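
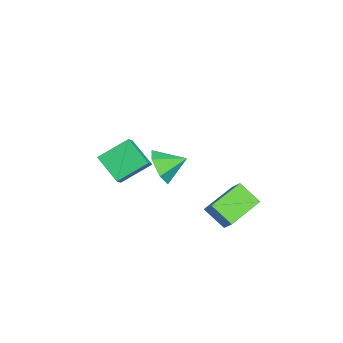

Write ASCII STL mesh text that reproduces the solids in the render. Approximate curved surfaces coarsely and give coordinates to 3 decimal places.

solid 
facet normal 0.082 -0.909 -0.409
outer loop
vertex 3.389 -0.416 -0.55
vertex 2.798 -0.821 0.232
vertex 2.335 -0.465 -0.653
endloop
endfacet
facet normal 0.013 0.843 -0.538
outer loop
vertex 3.389 -0.416 -0.55
vertex 2.335 -0.465 -0.653
vertex 2.682 0.461 0.808
endloop
endfacet
facet normal 0.082 -0.909 -0.409
outer loop
vertex 2.335 -0.465 -0.653
vertex 2.798 -0.821 0.232
vertex 1.744 -0.87 0.129
endloop
endfacet
facet normal -0.737 0.636 -0.228
outer loop
vertex 2.335 -0.465 -0.653
vertex 1.744 -0.87 0.129
vertex 2.682 0.461 0.808
endloop
endfacet
facet normal 0.082 -0.909 -0.409
outer loop
vertex 1.744 -0.87 0.129
vertex 2.798 -0.821 0.232
vertex 2.207 -1.226 1.013
endloop
endfacet
facet normal -0.795 0.289 0.533
outer loop
vertex 1.744 -0.87 0.129
vertex 2.207 -1.226 1.013
vertex 2.682 0.461 0.808
endloop
endfacet
facet normal 0.082 -0.909 -0.409
outer loop
vertex 2.207 -1.226 1.013
vertex 2.798 -0.821 0.232
vertex 3.261 -1.177 1.116
endloop
endfacet
facet normal -0.103 0.149 0.984
outer loop
vertex 2.207 -1.226 1.013
vertex 3.261 -1.177 1.116
vertex 2.682 0.461 0.808
endloop
endfacet
facet normal 0.082 -0.909 -0.409
outer loop
vertex 3.261 -1.177 1.116
vertex 2.798 -0.821 0.232
vertex 3.852 -0.772 0.335
endloop
endfacet
facet normal 0.647 0.356 0.674
outer loop
vertex 3.261 -1.177 1.116
vertex 3.852 -0.772 0.335
vertex 2.682 0.461 0.808
endloop
endfacet
facet normal 0.082 -0.909 -0.409
outer loop
vertex 3.852 -0.772 0.335
vertex 2.798 -0.821 0.232
vertex 3.389 -0.416 -0.55
endloop
endfacet
facet normal 0.706 0.703 -0.087
outer loop
vertex 3.852 -0.772 0.335
vertex 3.389 -0.416 -0.55
vertex 2.682 0.461 0.808
endloop
endfacet
facet normal -0.749 0.169 -0.640
outer loop
vertex -4.403 -2.554 -2.849
vertex -3.282 -1.486 -3.879
vertex -3.86 -4.14 -3.904
endloop
endfacet
facet normal -0.603 -0.575 0.553
outer loop
vertex -3.178 -4.294 -3.321
vertex -4.403 -2.554 -2.849
vertex -3.86 -4.14 -3.904
endloop
endfacet
facet normal -0.749 0.169 -0.640
outer loop
vertex -3.86 -4.14 -3.904
vertex -3.282 -1.486 -3.879
vertex -2.739 -3.072 -4.933
endloop
endfacet
facet normal 0.274 -0.801 -0.532
outer loop
vertex -2.739 -3.072 -4.933
vertex -3.178 -4.294 -3.321
vertex -3.86 -4.14 -3.904
endloop
endfacet
facet normal -0.274 0.801 0.532
outer loop
vertex -4.403 -2.554 -2.849
vertex -2.6 -1.64 -3.296
vertex -3.282 -1.486 -3.879
endloop
endfacet
facet normal -0.603 -0.574 0.554
outer loop
vertex -3.721 -2.708 -2.267
vertex -4.403 -2.554 -2.849
vertex -3.178 -4.294 -3.321
endloop
endfacet
facet normal -0.274 0.801 0.533
outer loop
vertex -3.721 -2.708 -2.267
vertex -2.6 -1.64 -3.296
vertex -4.403 -2.554 -2.849
endloop
endfacet
facet normal 0.603 0.574 -0.554
outer loop
vertex -3.282 -1.486 -3.879
vertex -2.6 -1.64 -3.296
vertex -2.739 -3.072 -4.933
endloop
endfacet
facet normal 0.274 -0.801 -0.533
outer loop
vertex -2.057 -3.226 -4.351
vertex -3.178 -4.294 -3.321
vertex -2.739 -3.072 -4.933
endloop
endfacet
facet normal 0.602 0.575 -0.554
outer loop
vertex -2.739 -3.072 -4.933
vertex -2.6 -1.64 -3.296
vertex -2.057 -3.226 -4.351
endloop
endfacet
facet normal 0.749 -0.169 0.640
outer loop
vertex -2.057 -3.226 -4.351
vertex -3.721 -2.708 -2.267
vertex -3.178 -4.294 -3.321
endloop
endfacet
facet normal 0.749 -0.169 0.640
outer loop
vertex -2.6 -1.64 -3.296
vertex -3.721 -2.708 -2.267
vertex -2.057 -3.226 -4.351
endloop
endfacet
facet normal -0.710 0.647 0.280
outer loop
vertex 0.963 2.631 -2.437
vertex 1.585 2.995 -1.701
vertex 1.493 3.618 -3.373
endloop
endfacet
facet normal -0.604 -0.353 -0.714
outer loop
vertex 2.975 2.265 -3.959
vertex 0.963 2.631 -2.437
vertex 1.493 3.618 -3.373
endloop
endfacet
facet normal -0.708 0.648 0.280
outer loop
vertex 1.493 3.618 -3.373
vertex 1.585 2.995 -1.701
vertex 2.116 3.981 -2.638
endloop
endfacet
facet normal 0.363 0.676 -0.642
outer loop
vertex 2.116 3.981 -2.638
vertex 2.975 2.265 -3.959
vertex 1.493 3.618 -3.373
endloop
endfacet
facet normal -0.363 -0.676 0.641
outer loop
vertex 0.963 2.631 -2.437
vertex 3.067 1.642 -2.287
vertex 1.585 2.995 -1.701
endloop
endfacet
facet normal -0.604 -0.353 -0.714
outer loop
vertex 2.444 1.279 -3.022
vertex 0.963 2.631 -2.437
vertex 2.975 2.265 -3.959
endloop
endfacet
facet normal -0.363 -0.676 0.642
outer loop
vertex 2.444 1.279 -3.022
vertex 3.067 1.642 -2.287
vertex 0.963 2.631 -2.437
endloop
endfacet
facet normal 0.605 0.353 0.714
outer loop
vertex 1.585 2.995 -1.701
vertex 3.067 1.642 -2.287
vertex 2.116 3.981 -2.638
endloop
endfacet
facet normal 0.363 0.676 -0.641
outer loop
vertex 3.597 2.629 -3.223
vertex 2.975 2.265 -3.959
vertex 2.116 3.981 -2.638
endloop
endfacet
facet normal 0.604 0.353 0.714
outer loop
vertex 2.116 3.981 -2.638
vertex 3.067 1.642 -2.287
vertex 3.597 2.629 -3.223
endloop
endfacet
facet normal 0.709 -0.647 -0.279
outer loop
vertex 3.597 2.629 -3.223
vertex 2.444 1.279 -3.022
vertex 2.975 2.265 -3.959
endloop
endfacet
facet normal 0.709 -0.647 -0.281
outer loop
vertex 3.067 1.642 -2.287
vertex 2.444 1.279 -3.022
vertex 3.597 2.629 -3.223
endloop
endfacet

endsolid


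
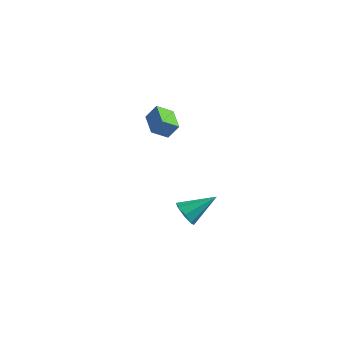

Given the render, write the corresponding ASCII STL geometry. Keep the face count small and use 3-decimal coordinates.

solid 
facet normal -0.558 -0.654 -0.512
outer loop
vertex 3.82 2.261 -3.956
vertex 3.228 2.312 -3.376
vertex 3.397 2.719 -4.08
endloop
endfacet
facet normal 0.664 0.452 -0.596
outer loop
vertex 3.82 2.261 -3.956
vertex 3.397 2.719 -4.08
vertex 4.332 3.608 -2.364
endloop
endfacet
facet normal -0.557 -0.654 -0.512
outer loop
vertex 3.397 2.719 -4.08
vertex 3.228 2.312 -3.376
vertex 2.875 2.938 -3.792
endloop
endfacet
facet normal 0.089 0.864 -0.496
outer loop
vertex 3.397 2.719 -4.08
vertex 2.875 2.938 -3.792
vertex 4.332 3.608 -2.364
endloop
endfacet
facet normal -0.558 -0.654 -0.511
outer loop
vertex 2.875 2.938 -3.792
vertex 3.228 2.312 -3.376
vertex 2.56 2.791 -3.26
endloop
endfacet
facet normal -0.420 0.908 0.002
outer loop
vertex 2.875 2.938 -3.792
vertex 2.56 2.791 -3.26
vertex 4.332 3.608 -2.364
endloop
endfacet
facet normal -0.558 -0.654 -0.512
outer loop
vertex 2.56 2.791 -3.26
vertex 3.228 2.312 -3.376
vertex 2.637 2.363 -2.797
endloop
endfacet
facet normal -0.565 0.557 0.609
outer loop
vertex 2.56 2.791 -3.26
vertex 2.637 2.363 -2.797
vertex 4.332 3.608 -2.364
endloop
endfacet
facet normal -0.557 -0.655 -0.511
outer loop
vertex 2.637 2.363 -2.797
vertex 3.228 2.312 -3.376
vertex 3.06 1.906 -2.672
endloop
endfacet
facet normal -0.262 0.021 0.965
outer loop
vertex 2.637 2.363 -2.797
vertex 3.06 1.906 -2.672
vertex 4.332 3.608 -2.364
endloop
endfacet
facet normal -0.557 -0.655 -0.511
outer loop
vertex 3.06 1.906 -2.672
vertex 3.228 2.312 -3.376
vertex 3.582 1.687 -2.961
endloop
endfacet
facet normal 0.314 -0.392 0.865
outer loop
vertex 3.06 1.906 -2.672
vertex 3.582 1.687 -2.961
vertex 4.332 3.608 -2.364
endloop
endfacet
facet normal -0.557 -0.655 -0.511
outer loop
vertex 3.582 1.687 -2.961
vertex 3.228 2.312 -3.376
vertex 3.897 1.834 -3.492
endloop
endfacet
facet normal 0.822 -0.435 0.367
outer loop
vertex 3.582 1.687 -2.961
vertex 3.897 1.834 -3.492
vertex 4.332 3.608 -2.364
endloop
endfacet
facet normal -0.557 -0.655 -0.511
outer loop
vertex 3.897 1.834 -3.492
vertex 3.228 2.312 -3.376
vertex 3.82 2.261 -3.956
endloop
endfacet
facet normal 0.967 -0.085 -0.239
outer loop
vertex 3.897 1.834 -3.492
vertex 3.82 2.261 -3.956
vertex 4.332 3.608 -2.364
endloop
endfacet
facet normal -0.522 -0.651 0.551
outer loop
vertex 2.666 1.099 4.289
vertex 1.638 2.088 4.483
vertex 2.209 0.782 3.482
endloop
endfacet
facet normal 0.714 -0.687 -0.135
outer loop
vertex 2.762 1.472 2.897
vertex 2.666 1.099 4.289
vertex 2.209 0.782 3.482
endloop
endfacet
facet normal -0.522 -0.651 0.551
outer loop
vertex 2.209 0.782 3.482
vertex 1.638 2.088 4.483
vertex 1.181 1.771 3.676
endloop
endfacet
facet normal -0.467 -0.324 -0.823
outer loop
vertex 1.181 1.771 3.676
vertex 2.762 1.472 2.897
vertex 2.209 0.782 3.482
endloop
endfacet
facet normal 0.467 0.324 0.823
outer loop
vertex 2.666 1.099 4.289
vertex 2.191 2.778 3.898
vertex 1.638 2.088 4.483
endloop
endfacet
facet normal 0.714 -0.687 -0.135
outer loop
vertex 3.219 1.789 3.704
vertex 2.666 1.099 4.289
vertex 2.762 1.472 2.897
endloop
endfacet
facet normal 0.467 0.324 0.823
outer loop
vertex 3.219 1.789 3.704
vertex 2.191 2.778 3.898
vertex 2.666 1.099 4.289
endloop
endfacet
facet normal -0.714 0.687 0.135
outer loop
vertex 1.638 2.088 4.483
vertex 2.191 2.778 3.898
vertex 1.181 1.771 3.676
endloop
endfacet
facet normal -0.467 -0.324 -0.823
outer loop
vertex 1.734 2.461 3.091
vertex 2.762 1.472 2.897
vertex 1.181 1.771 3.676
endloop
endfacet
facet normal -0.714 0.687 0.135
outer loop
vertex 1.181 1.771 3.676
vertex 2.191 2.778 3.898
vertex 1.734 2.461 3.091
endloop
endfacet
facet normal 0.522 0.651 -0.551
outer loop
vertex 1.734 2.461 3.091
vertex 3.219 1.789 3.704
vertex 2.762 1.472 2.897
endloop
endfacet
facet normal 0.522 0.651 -0.551
outer loop
vertex 2.191 2.778 3.898
vertex 3.219 1.789 3.704
vertex 1.734 2.461 3.091
endloop
endfacet

endsolid


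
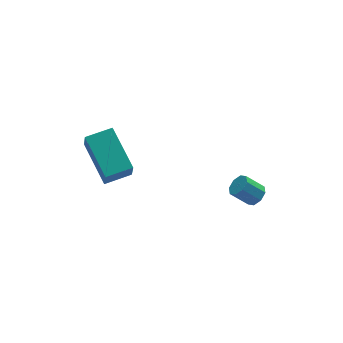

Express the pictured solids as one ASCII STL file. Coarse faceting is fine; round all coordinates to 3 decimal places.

solid 
facet normal -0.991 -0.038 -0.125
outer loop
vertex -4.151 -1.39 3.433
vertex -4.335 0.455 4.329
vertex -4.045 -0.899 2.444
endloop
endfacet
facet normal 0.089 -0.896 -0.435
outer loop
vertex -2.885 -0.855 2.591
vertex -4.151 -1.39 3.433
vertex -4.045 -0.899 2.444
endloop
endfacet
facet normal -0.991 -0.037 -0.126
outer loop
vertex -4.045 -0.899 2.444
vertex -4.335 0.455 4.329
vertex -4.228 0.946 3.34
endloop
endfacet
facet normal 0.096 0.443 -0.892
outer loop
vertex -4.228 0.946 3.34
vertex -2.885 -0.855 2.591
vertex -4.045 -0.899 2.444
endloop
endfacet
facet normal -0.096 -0.443 0.892
outer loop
vertex -4.151 -1.39 3.433
vertex -3.175 0.499 4.476
vertex -4.335 0.455 4.329
endloop
endfacet
facet normal 0.089 -0.896 -0.435
outer loop
vertex -2.992 -1.346 3.58
vertex -4.151 -1.39 3.433
vertex -2.885 -0.855 2.591
endloop
endfacet
facet normal -0.096 -0.443 0.892
outer loop
vertex -2.992 -1.346 3.58
vertex -3.175 0.499 4.476
vertex -4.151 -1.39 3.433
endloop
endfacet
facet normal -0.089 0.896 0.435
outer loop
vertex -4.335 0.455 4.329
vertex -3.175 0.499 4.476
vertex -4.228 0.946 3.34
endloop
endfacet
facet normal 0.096 0.443 -0.892
outer loop
vertex -3.069 0.99 3.487
vertex -2.885 -0.855 2.591
vertex -4.228 0.946 3.34
endloop
endfacet
facet normal -0.089 0.896 0.435
outer loop
vertex -4.228 0.946 3.34
vertex -3.175 0.499 4.476
vertex -3.069 0.99 3.487
endloop
endfacet
facet normal 0.991 0.038 0.126
outer loop
vertex -3.069 0.99 3.487
vertex -2.992 -1.346 3.58
vertex -2.885 -0.855 2.591
endloop
endfacet
facet normal 0.991 0.038 0.125
outer loop
vertex -3.175 0.499 4.476
vertex -2.992 -1.346 3.58
vertex -3.069 0.99 3.487
endloop
endfacet
facet normal 0.671 -0.277 -0.688
outer loop
vertex 2.179 -2.412 0.949
vertex 1.913 -2.141 0.58
vertex 2.305 -2.028 0.917
endloop
endfacet
facet normal 0.673 -0.161 0.722
outer loop
vertex 2.179 -2.412 0.949
vertex 2.305 -2.028 0.917
vertex 1.494 -2.129 1.65
endloop
endfacet
facet normal 0.673 -0.161 0.722
outer loop
vertex 1.494 -2.129 1.65
vertex 2.305 -2.028 0.917
vertex 1.62 -1.745 1.618
endloop
endfacet
facet normal -0.671 0.278 0.687
outer loop
vertex 1.494 -2.129 1.65
vertex 1.62 -1.745 1.618
vertex 1.227 -1.859 1.28
endloop
endfacet
facet normal 0.671 -0.278 -0.687
outer loop
vertex 2.305 -2.028 0.917
vertex 1.913 -2.141 0.58
vertex 2.201 -1.71 0.687
endloop
endfacet
facet normal 0.695 0.556 0.455
outer loop
vertex 2.305 -2.028 0.917
vertex 2.201 -1.71 0.687
vertex 1.62 -1.745 1.618
endloop
endfacet
facet normal 0.695 0.556 0.455
outer loop
vertex 1.62 -1.745 1.618
vertex 2.201 -1.71 0.687
vertex 1.516 -1.427 1.388
endloop
endfacet
facet normal -0.671 0.277 0.687
outer loop
vertex 1.62 -1.745 1.618
vertex 1.516 -1.427 1.388
vertex 1.227 -1.859 1.28
endloop
endfacet
facet normal 0.671 -0.278 -0.687
outer loop
vertex 2.201 -1.71 0.687
vertex 1.913 -2.141 0.58
vertex 1.928 -1.645 0.394
endloop
endfacet
facet normal 0.310 0.947 -0.079
outer loop
vertex 2.201 -1.71 0.687
vertex 1.928 -1.645 0.394
vertex 1.516 -1.427 1.388
endloop
endfacet
facet normal 0.310 0.947 -0.079
outer loop
vertex 1.516 -1.427 1.388
vertex 1.928 -1.645 0.394
vertex 1.243 -1.362 1.095
endloop
endfacet
facet normal -0.671 0.277 0.687
outer loop
vertex 1.516 -1.427 1.388
vertex 1.243 -1.362 1.095
vertex 1.227 -1.859 1.28
endloop
endfacet
facet normal 0.671 -0.278 -0.687
outer loop
vertex 1.928 -1.645 0.394
vertex 1.913 -2.141 0.58
vertex 1.646 -1.871 0.21
endloop
endfacet
facet normal -0.257 0.782 -0.567
outer loop
vertex 1.928 -1.645 0.394
vertex 1.646 -1.871 0.21
vertex 1.243 -1.362 1.095
endloop
endfacet
facet normal -0.257 0.782 -0.567
outer loop
vertex 1.243 -1.362 1.095
vertex 1.646 -1.871 0.21
vertex 0.961 -1.588 0.911
endloop
endfacet
facet normal -0.671 0.278 0.688
outer loop
vertex 1.243 -1.362 1.095
vertex 0.961 -1.588 0.911
vertex 1.227 -1.859 1.28
endloop
endfacet
facet normal 0.671 -0.278 -0.687
outer loop
vertex 1.646 -1.871 0.21
vertex 1.913 -2.141 0.58
vertex 1.52 -2.255 0.242
endloop
endfacet
facet normal -0.673 0.161 -0.722
outer loop
vertex 1.646 -1.871 0.21
vertex 1.52 -2.255 0.242
vertex 0.961 -1.588 0.911
endloop
endfacet
facet normal -0.673 0.161 -0.722
outer loop
vertex 0.961 -1.588 0.911
vertex 1.52 -2.255 0.242
vertex 0.835 -1.972 0.943
endloop
endfacet
facet normal -0.671 0.277 0.688
outer loop
vertex 0.961 -1.588 0.911
vertex 0.835 -1.972 0.943
vertex 1.227 -1.859 1.28
endloop
endfacet
facet normal 0.671 -0.277 -0.687
outer loop
vertex 1.52 -2.255 0.242
vertex 1.913 -2.141 0.58
vertex 1.624 -2.573 0.472
endloop
endfacet
facet normal -0.695 -0.556 -0.455
outer loop
vertex 1.52 -2.255 0.242
vertex 1.624 -2.573 0.472
vertex 0.835 -1.972 0.943
endloop
endfacet
facet normal -0.695 -0.556 -0.455
outer loop
vertex 0.835 -1.972 0.943
vertex 1.624 -2.573 0.472
vertex 0.939 -2.29 1.173
endloop
endfacet
facet normal -0.671 0.278 0.687
outer loop
vertex 0.835 -1.972 0.943
vertex 0.939 -2.29 1.173
vertex 1.227 -1.859 1.28
endloop
endfacet
facet normal 0.671 -0.277 -0.687
outer loop
vertex 1.624 -2.573 0.472
vertex 1.913 -2.141 0.58
vertex 1.897 -2.638 0.765
endloop
endfacet
facet normal -0.310 -0.947 0.079
outer loop
vertex 1.624 -2.573 0.472
vertex 1.897 -2.638 0.765
vertex 0.939 -2.29 1.173
endloop
endfacet
facet normal -0.310 -0.947 0.079
outer loop
vertex 0.939 -2.29 1.173
vertex 1.897 -2.638 0.765
vertex 1.212 -2.355 1.466
endloop
endfacet
facet normal -0.671 0.278 0.687
outer loop
vertex 0.939 -2.29 1.173
vertex 1.212 -2.355 1.466
vertex 1.227 -1.859 1.28
endloop
endfacet
facet normal 0.671 -0.278 -0.688
outer loop
vertex 1.897 -2.638 0.765
vertex 1.913 -2.141 0.58
vertex 2.179 -2.412 0.949
endloop
endfacet
facet normal 0.257 -0.782 0.567
outer loop
vertex 1.897 -2.638 0.765
vertex 2.179 -2.412 0.949
vertex 1.212 -2.355 1.466
endloop
endfacet
facet normal 0.257 -0.782 0.567
outer loop
vertex 1.212 -2.355 1.466
vertex 2.179 -2.412 0.949
vertex 1.494 -2.129 1.65
endloop
endfacet
facet normal -0.671 0.278 0.687
outer loop
vertex 1.212 -2.355 1.466
vertex 1.494 -2.129 1.65
vertex 1.227 -1.859 1.28
endloop
endfacet

endsolid


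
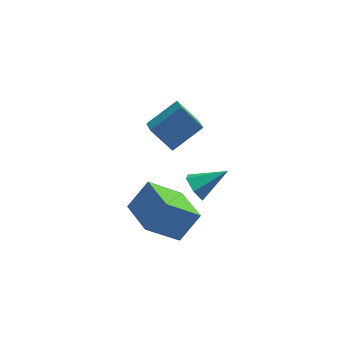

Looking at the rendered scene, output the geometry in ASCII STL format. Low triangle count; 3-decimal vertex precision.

solid 
facet normal -0.724 -0.202 0.659
outer loop
vertex -0.052 -4.601 1.696
vertex -0.878 -2.687 1.374
vertex -1.028 -5.235 0.43
endloop
endfacet
facet normal 0.392 -0.907 0.152
outer loop
vertex 0.558 -4.793 -1.014
vertex -0.052 -4.601 1.696
vertex -1.028 -5.235 0.43
endloop
endfacet
facet normal -0.724 -0.202 0.659
outer loop
vertex -1.028 -5.235 0.43
vertex -0.878 -2.687 1.374
vertex -1.854 -3.321 0.108
endloop
endfacet
facet normal -0.567 -0.369 -0.736
outer loop
vertex -1.854 -3.321 0.108
vertex 0.558 -4.793 -1.014
vertex -1.028 -5.235 0.43
endloop
endfacet
facet normal 0.567 0.369 0.736
outer loop
vertex -0.052 -4.601 1.696
vertex 0.708 -2.245 -0.07
vertex -0.878 -2.687 1.374
endloop
endfacet
facet normal 0.392 -0.907 0.152
outer loop
vertex 1.534 -4.159 0.252
vertex -0.052 -4.601 1.696
vertex 0.558 -4.793 -1.014
endloop
endfacet
facet normal 0.567 0.369 0.736
outer loop
vertex 1.534 -4.159 0.252
vertex 0.708 -2.245 -0.07
vertex -0.052 -4.601 1.696
endloop
endfacet
facet normal -0.392 0.907 -0.152
outer loop
vertex -0.878 -2.687 1.374
vertex 0.708 -2.245 -0.07
vertex -1.854 -3.321 0.108
endloop
endfacet
facet normal -0.567 -0.369 -0.736
outer loop
vertex -0.268 -2.879 -1.336
vertex 0.558 -4.793 -1.014
vertex -1.854 -3.321 0.108
endloop
endfacet
facet normal -0.392 0.907 -0.152
outer loop
vertex -1.854 -3.321 0.108
vertex 0.708 -2.245 -0.07
vertex -0.268 -2.879 -1.336
endloop
endfacet
facet normal 0.724 0.202 -0.659
outer loop
vertex -0.268 -2.879 -1.336
vertex 1.534 -4.159 0.252
vertex 0.558 -4.793 -1.014
endloop
endfacet
facet normal 0.724 0.202 -0.659
outer loop
vertex 0.708 -2.245 -0.07
vertex 1.534 -4.159 0.252
vertex -0.268 -2.879 -1.336
endloop
endfacet
facet normal -0.847 -0.210 -0.488
outer loop
vertex 1.655 -4.184 1.819
vertex 1.254 -4.174 2.511
vertex 1.333 -3.502 2.085
endloop
endfacet
facet normal 0.632 0.522 -0.572
outer loop
vertex 1.655 -4.184 1.819
vertex 1.333 -3.502 2.085
vertex 2.746 -3.806 3.369
endloop
endfacet
facet normal -0.847 -0.210 -0.488
outer loop
vertex 1.333 -3.502 2.085
vertex 1.254 -4.174 2.511
vertex 0.932 -3.492 2.777
endloop
endfacet
facet normal 0.148 0.986 0.071
outer loop
vertex 1.333 -3.502 2.085
vertex 0.932 -3.492 2.777
vertex 2.746 -3.806 3.369
endloop
endfacet
facet normal -0.847 -0.210 -0.488
outer loop
vertex 0.932 -3.492 2.777
vertex 1.254 -4.174 2.511
vertex 0.853 -4.165 3.203
endloop
endfacet
facet normal -0.175 0.541 0.823
outer loop
vertex 0.932 -3.492 2.777
vertex 0.853 -4.165 3.203
vertex 2.746 -3.806 3.369
endloop
endfacet
facet normal -0.847 -0.210 -0.488
outer loop
vertex 0.853 -4.165 3.203
vertex 1.254 -4.174 2.511
vertex 1.175 -4.847 2.937
endloop
endfacet
facet normal -0.012 -0.368 0.930
outer loop
vertex 0.853 -4.165 3.203
vertex 1.175 -4.847 2.937
vertex 2.746 -3.806 3.369
endloop
endfacet
facet normal -0.847 -0.209 -0.488
outer loop
vertex 1.175 -4.847 2.937
vertex 1.254 -4.174 2.511
vertex 1.576 -4.857 2.245
endloop
endfacet
facet normal 0.473 -0.833 0.286
outer loop
vertex 1.175 -4.847 2.937
vertex 1.576 -4.857 2.245
vertex 2.746 -3.806 3.369
endloop
endfacet
facet normal -0.847 -0.209 -0.488
outer loop
vertex 1.576 -4.857 2.245
vertex 1.254 -4.174 2.511
vertex 1.655 -4.184 1.819
endloop
endfacet
facet normal 0.796 -0.388 -0.465
outer loop
vertex 1.576 -4.857 2.245
vertex 1.655 -4.184 1.819
vertex 2.746 -3.806 3.369
endloop
endfacet
facet normal -0.638 0.282 0.716
outer loop
vertex 0.745 1.534 2.861
vertex 0.557 2.665 2.248
vertex -0.745 0.738 1.846
endloop
endfacet
facet normal 0.144 -0.870 0.471
outer loop
vertex 0.303 0.275 0.672
vertex 0.745 1.534 2.861
vertex -0.745 0.738 1.846
endloop
endfacet
facet normal -0.639 0.282 0.716
outer loop
vertex -0.745 0.738 1.846
vertex 0.557 2.665 2.248
vertex -0.932 1.869 1.233
endloop
endfacet
facet normal -0.756 -0.404 -0.515
outer loop
vertex -0.932 1.869 1.233
vertex 0.303 0.275 0.672
vertex -0.745 0.738 1.846
endloop
endfacet
facet normal 0.756 0.405 0.515
outer loop
vertex 0.745 1.534 2.861
vertex 1.605 2.202 1.074
vertex 0.557 2.665 2.248
endloop
endfacet
facet normal 0.144 -0.870 0.471
outer loop
vertex 1.792 1.071 1.687
vertex 0.745 1.534 2.861
vertex 0.303 0.275 0.672
endloop
endfacet
facet normal 0.756 0.404 0.515
outer loop
vertex 1.792 1.071 1.687
vertex 1.605 2.202 1.074
vertex 0.745 1.534 2.861
endloop
endfacet
facet normal -0.144 0.870 -0.471
outer loop
vertex 0.557 2.665 2.248
vertex 1.605 2.202 1.074
vertex -0.932 1.869 1.233
endloop
endfacet
facet normal -0.756 -0.405 -0.515
outer loop
vertex 0.115 1.406 0.059
vertex 0.303 0.275 0.672
vertex -0.932 1.869 1.233
endloop
endfacet
facet normal -0.144 0.870 -0.471
outer loop
vertex -0.932 1.869 1.233
vertex 1.605 2.202 1.074
vertex 0.115 1.406 0.059
endloop
endfacet
facet normal 0.639 -0.282 -0.716
outer loop
vertex 0.115 1.406 0.059
vertex 1.792 1.071 1.687
vertex 0.303 0.275 0.672
endloop
endfacet
facet normal 0.639 -0.282 -0.716
outer loop
vertex 1.605 2.202 1.074
vertex 1.792 1.071 1.687
vertex 0.115 1.406 0.059
endloop
endfacet

endsolid


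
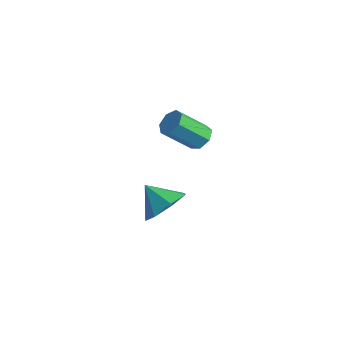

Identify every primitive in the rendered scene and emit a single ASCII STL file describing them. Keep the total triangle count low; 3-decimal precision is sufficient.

solid 
facet normal 0.339 0.645 -0.685
outer loop
vertex -2.993 4.16 -2.43
vertex -3.532 4.23 -2.631
vertex -3.26 4.529 -2.215
endloop
endfacet
facet normal 0.777 0.219 0.590
outer loop
vertex -2.993 4.16 -2.43
vertex -3.26 4.529 -2.215
vertex -3.508 3.18 -1.388
endloop
endfacet
facet normal 0.777 0.219 0.590
outer loop
vertex -3.508 3.18 -1.388
vertex -3.26 4.529 -2.215
vertex -3.775 3.549 -1.173
endloop
endfacet
facet normal -0.339 -0.644 0.686
outer loop
vertex -3.508 3.18 -1.388
vertex -3.775 3.549 -1.173
vertex -4.048 3.25 -1.589
endloop
endfacet
facet normal 0.338 0.646 -0.685
outer loop
vertex -3.26 4.529 -2.215
vertex -3.532 4.23 -2.631
vertex -3.732 4.672 -2.313
endloop
endfacet
facet normal 0.069 0.709 0.701
outer loop
vertex -3.26 4.529 -2.215
vertex -3.732 4.672 -2.313
vertex -3.775 3.549 -1.173
endloop
endfacet
facet normal 0.068 0.709 0.701
outer loop
vertex -3.775 3.549 -1.173
vertex -3.732 4.672 -2.313
vertex -4.247 3.692 -1.272
endloop
endfacet
facet normal -0.339 -0.644 0.686
outer loop
vertex -3.775 3.549 -1.173
vertex -4.247 3.692 -1.272
vertex -4.048 3.25 -1.589
endloop
endfacet
facet normal 0.339 0.646 -0.684
outer loop
vertex -3.732 4.672 -2.313
vertex -3.532 4.23 -2.631
vertex -4.054 4.483 -2.651
endloop
endfacet
facet normal -0.690 0.665 0.285
outer loop
vertex -3.732 4.672 -2.313
vertex -4.054 4.483 -2.651
vertex -4.247 3.692 -1.272
endloop
endfacet
facet normal -0.689 0.666 0.285
outer loop
vertex -4.247 3.692 -1.272
vertex -4.054 4.483 -2.651
vertex -4.569 3.503 -1.609
endloop
endfacet
facet normal -0.339 -0.644 0.685
outer loop
vertex -4.247 3.692 -1.272
vertex -4.569 3.503 -1.609
vertex -4.048 3.25 -1.589
endloop
endfacet
facet normal 0.339 0.644 -0.686
outer loop
vertex -4.054 4.483 -2.651
vertex -3.532 4.23 -2.631
vertex -3.983 4.103 -2.973
endloop
endfacet
facet normal -0.930 0.120 -0.347
outer loop
vertex -4.054 4.483 -2.651
vertex -3.983 4.103 -2.973
vertex -4.569 3.503 -1.609
endloop
endfacet
facet normal -0.930 0.121 -0.347
outer loop
vertex -4.569 3.503 -1.609
vertex -3.983 4.103 -2.973
vertex -4.498 3.123 -1.932
endloop
endfacet
facet normal -0.340 -0.645 0.684
outer loop
vertex -4.569 3.503 -1.609
vertex -4.498 3.123 -1.932
vertex -4.048 3.25 -1.589
endloop
endfacet
facet normal 0.338 0.645 -0.685
outer loop
vertex -3.983 4.103 -2.973
vertex -3.532 4.23 -2.631
vertex -3.573 3.819 -3.038
endloop
endfacet
facet normal -0.470 -0.515 -0.717
outer loop
vertex -3.983 4.103 -2.973
vertex -3.573 3.819 -3.038
vertex -4.498 3.123 -1.932
endloop
endfacet
facet normal -0.469 -0.516 -0.717
outer loop
vertex -4.498 3.123 -1.932
vertex -3.573 3.819 -3.038
vertex -4.088 2.839 -1.996
endloop
endfacet
facet normal -0.340 -0.645 0.685
outer loop
vertex -4.498 3.123 -1.932
vertex -4.088 2.839 -1.996
vertex -4.048 3.25 -1.589
endloop
endfacet
facet normal 0.339 0.645 -0.685
outer loop
vertex -3.573 3.819 -3.038
vertex -3.532 4.23 -2.631
vertex -3.132 3.844 -2.796
endloop
endfacet
facet normal 0.344 -0.763 -0.548
outer loop
vertex -3.573 3.819 -3.038
vertex -3.132 3.844 -2.796
vertex -4.088 2.839 -1.996
endloop
endfacet
facet normal 0.343 -0.763 -0.548
outer loop
vertex -4.088 2.839 -1.996
vertex -3.132 3.844 -2.796
vertex -3.647 2.864 -1.755
endloop
endfacet
facet normal -0.338 -0.645 0.685
outer loop
vertex -4.088 2.839 -1.996
vertex -3.647 2.864 -1.755
vertex -4.048 3.25 -1.589
endloop
endfacet
facet normal 0.339 0.644 -0.685
outer loop
vertex -3.132 3.844 -2.796
vertex -3.532 4.23 -2.631
vertex -2.993 4.16 -2.43
endloop
endfacet
facet normal 0.899 -0.436 0.035
outer loop
vertex -3.132 3.844 -2.796
vertex -2.993 4.16 -2.43
vertex -3.647 2.864 -1.755
endloop
endfacet
facet normal 0.899 -0.436 0.035
outer loop
vertex -3.647 2.864 -1.755
vertex -2.993 4.16 -2.43
vertex -3.508 3.18 -1.388
endloop
endfacet
facet normal -0.338 -0.646 0.684
outer loop
vertex -3.647 2.864 -1.755
vertex -3.508 3.18 -1.388
vertex -4.048 3.25 -1.589
endloop
endfacet
facet normal 0.729 0.205 -0.654
outer loop
vertex 0.406 -0.499 -1.298
vertex -0.196 -0.256 -1.893
vertex 0.209 0.238 -1.287
endloop
endfacet
facet normal 0.093 0.010 0.996
outer loop
vertex 0.406 -0.499 -1.298
vertex 0.209 0.238 -1.287
vertex -1.004 -0.484 -1.167
endloop
endfacet
facet normal 0.728 0.205 -0.654
outer loop
vertex 0.209 0.238 -1.287
vertex -0.196 -0.256 -1.893
vertex -0.293 0.603 -1.732
endloop
endfacet
facet normal -0.266 0.576 0.773
outer loop
vertex 0.209 0.238 -1.287
vertex -0.293 0.603 -1.732
vertex -1.004 -0.484 -1.167
endloop
endfacet
facet normal 0.729 0.205 -0.653
outer loop
vertex -0.293 0.603 -1.732
vertex -0.196 -0.256 -1.893
vertex -0.721 0.321 -2.298
endloop
endfacet
facet normal -0.744 0.618 0.254
outer loop
vertex -0.293 0.603 -1.732
vertex -0.721 0.321 -2.298
vertex -1.004 -0.484 -1.167
endloop
endfacet
facet normal 0.729 0.204 -0.654
outer loop
vertex -0.721 0.321 -2.298
vertex -0.196 -0.256 -1.893
vertex -0.754 -0.396 -2.559
endloop
endfacet
facet normal -0.980 0.107 -0.169
outer loop
vertex -0.721 0.321 -2.298
vertex -0.754 -0.396 -2.559
vertex -1.004 -0.484 -1.167
endloop
endfacet
facet normal 0.729 0.205 -0.654
outer loop
vertex -0.754 -0.396 -2.559
vertex -0.196 -0.256 -1.893
vertex -0.366 -1.008 -2.318
endloop
endfacet
facet normal -0.797 -0.576 -0.180
outer loop
vertex -0.754 -0.396 -2.559
vertex -0.366 -1.008 -2.318
vertex -1.004 -0.484 -1.167
endloop
endfacet
facet normal 0.729 0.205 -0.654
outer loop
vertex -0.366 -1.008 -2.318
vertex -0.196 -0.256 -1.893
vertex 0.15 -1.054 -1.757
endloop
endfacet
facet normal -0.333 -0.914 0.231
outer loop
vertex -0.366 -1.008 -2.318
vertex 0.15 -1.054 -1.757
vertex -1.004 -0.484 -1.167
endloop
endfacet
facet normal 0.729 0.205 -0.654
outer loop
vertex 0.15 -1.054 -1.757
vertex -0.196 -0.256 -1.893
vertex 0.406 -0.499 -1.298
endloop
endfacet
facet normal 0.063 -0.653 0.755
outer loop
vertex 0.15 -1.054 -1.757
vertex 0.406 -0.499 -1.298
vertex -1.004 -0.484 -1.167
endloop
endfacet

endsolid


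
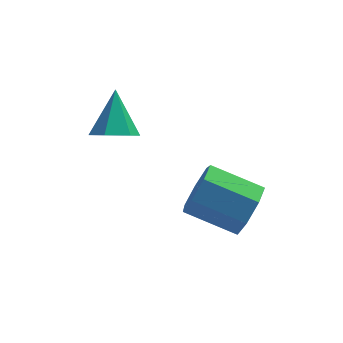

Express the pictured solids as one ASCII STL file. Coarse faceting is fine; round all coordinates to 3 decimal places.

solid 
facet normal 0.856 -0.367 -0.366
outer loop
vertex 4.18 1.161 -1.755
vertex 3.796 0.904 -2.396
vertex 4.145 1.602 -2.279
endloop
endfacet
facet normal 0.515 0.673 0.532
outer loop
vertex 4.18 1.161 -1.755
vertex 4.145 1.602 -2.279
vertex 2.888 1.713 -1.203
endloop
endfacet
facet normal 0.515 0.671 0.533
outer loop
vertex 2.888 1.713 -1.203
vertex 4.145 1.602 -2.279
vertex 2.853 2.155 -1.726
endloop
endfacet
facet normal -0.856 0.365 0.366
outer loop
vertex 2.888 1.713 -1.203
vertex 2.853 2.155 -1.726
vertex 2.504 1.456 -1.844
endloop
endfacet
facet normal 0.856 -0.367 -0.366
outer loop
vertex 4.145 1.602 -2.279
vertex 3.796 0.904 -2.396
vertex 3.848 1.518 -2.89
endloop
endfacet
facet normal 0.282 0.922 -0.264
outer loop
vertex 4.145 1.602 -2.279
vertex 3.848 1.518 -2.89
vertex 2.853 2.155 -1.726
endloop
endfacet
facet normal 0.282 0.922 -0.264
outer loop
vertex 2.853 2.155 -1.726
vertex 3.848 1.518 -2.89
vertex 2.555 2.071 -2.338
endloop
endfacet
facet normal -0.856 0.365 0.367
outer loop
vertex 2.853 2.155 -1.726
vertex 2.555 2.071 -2.338
vertex 2.504 1.456 -1.844
endloop
endfacet
facet normal 0.856 -0.367 -0.366
outer loop
vertex 3.848 1.518 -2.89
vertex 3.796 0.904 -2.396
vertex 3.511 0.971 -3.13
endloop
endfacet
facet normal -0.163 0.479 -0.862
outer loop
vertex 3.848 1.518 -2.89
vertex 3.511 0.971 -3.13
vertex 2.555 2.071 -2.338
endloop
endfacet
facet normal -0.165 0.478 -0.863
outer loop
vertex 2.555 2.071 -2.338
vertex 3.511 0.971 -3.13
vertex 2.219 1.524 -2.577
endloop
endfacet
facet normal -0.856 0.365 0.367
outer loop
vertex 2.555 2.071 -2.338
vertex 2.219 1.524 -2.577
vertex 2.504 1.456 -1.844
endloop
endfacet
facet normal 0.856 -0.366 -0.366
outer loop
vertex 3.511 0.971 -3.13
vertex 3.796 0.904 -2.396
vertex 3.389 0.373 -2.817
endloop
endfacet
facet normal -0.486 -0.325 -0.811
outer loop
vertex 3.511 0.971 -3.13
vertex 3.389 0.373 -2.817
vertex 2.219 1.524 -2.577
endloop
endfacet
facet normal -0.486 -0.324 -0.812
outer loop
vertex 2.219 1.524 -2.577
vertex 3.389 0.373 -2.817
vertex 2.097 0.926 -2.265
endloop
endfacet
facet normal -0.855 0.366 0.367
outer loop
vertex 2.219 1.524 -2.577
vertex 2.097 0.926 -2.265
vertex 2.504 1.456 -1.844
endloop
endfacet
facet normal 0.856 -0.366 -0.366
outer loop
vertex 3.389 0.373 -2.817
vertex 3.796 0.904 -2.396
vertex 3.574 0.175 -2.187
endloop
endfacet
facet normal -0.442 -0.885 -0.148
outer loop
vertex 3.389 0.373 -2.817
vertex 3.574 0.175 -2.187
vertex 2.097 0.926 -2.265
endloop
endfacet
facet normal -0.442 -0.885 -0.148
outer loop
vertex 2.097 0.926 -2.265
vertex 3.574 0.175 -2.187
vertex 2.282 0.728 -1.635
endloop
endfacet
facet normal -0.856 0.366 0.366
outer loop
vertex 2.097 0.926 -2.265
vertex 2.282 0.728 -1.635
vertex 2.504 1.456 -1.844
endloop
endfacet
facet normal 0.855 -0.366 -0.367
outer loop
vertex 3.574 0.175 -2.187
vertex 3.796 0.904 -2.396
vertex 3.926 0.525 -1.715
endloop
endfacet
facet normal -0.066 -0.778 0.625
outer loop
vertex 3.574 0.175 -2.187
vertex 3.926 0.525 -1.715
vertex 2.282 0.728 -1.635
endloop
endfacet
facet normal -0.066 -0.778 0.625
outer loop
vertex 2.282 0.728 -1.635
vertex 3.926 0.525 -1.715
vertex 2.634 1.078 -1.162
endloop
endfacet
facet normal -0.856 0.366 0.366
outer loop
vertex 2.282 0.728 -1.635
vertex 2.634 1.078 -1.162
vertex 2.504 1.456 -1.844
endloop
endfacet
facet normal 0.856 -0.365 -0.366
outer loop
vertex 3.926 0.525 -1.715
vertex 3.796 0.904 -2.396
vertex 4.18 1.161 -1.755
endloop
endfacet
facet normal 0.361 -0.086 0.929
outer loop
vertex 3.926 0.525 -1.715
vertex 4.18 1.161 -1.755
vertex 2.634 1.078 -1.162
endloop
endfacet
facet normal 0.361 -0.084 0.929
outer loop
vertex 2.634 1.078 -1.162
vertex 4.18 1.161 -1.755
vertex 2.888 1.713 -1.203
endloop
endfacet
facet normal -0.856 0.366 0.366
outer loop
vertex 2.634 1.078 -1.162
vertex 2.888 1.713 -1.203
vertex 2.504 1.456 -1.844
endloop
endfacet
facet normal -0.094 -0.660 -0.745
outer loop
vertex 1.27 3.094 -1.071
vertex 0.615 3.098 -0.992
vertex 0.899 3.525 -1.406
endloop
endfacet
facet normal 0.796 0.593 -0.118
outer loop
vertex 1.27 3.094 -1.071
vertex 0.899 3.525 -1.406
vertex 0.745 4.022 0.052
endloop
endfacet
facet normal -0.094 -0.660 -0.745
outer loop
vertex 0.899 3.525 -1.406
vertex 0.615 3.098 -0.992
vertex 0.244 3.529 -1.327
endloop
endfacet
facet normal -0.034 0.945 -0.326
outer loop
vertex 0.899 3.525 -1.406
vertex 0.244 3.529 -1.327
vertex 0.745 4.022 0.052
endloop
endfacet
facet normal -0.093 -0.660 -0.746
outer loop
vertex 0.244 3.529 -1.327
vertex 0.615 3.098 -0.992
vertex -0.04 3.101 -0.913
endloop
endfacet
facet normal -0.796 0.600 0.075
outer loop
vertex 0.244 3.529 -1.327
vertex -0.04 3.101 -0.913
vertex 0.745 4.022 0.052
endloop
endfacet
facet normal -0.093 -0.661 -0.745
outer loop
vertex -0.04 3.101 -0.913
vertex 0.615 3.098 -0.992
vertex 0.33 2.67 -0.577
endloop
endfacet
facet normal -0.727 -0.093 0.680
outer loop
vertex -0.04 3.101 -0.913
vertex 0.33 2.67 -0.577
vertex 0.745 4.022 0.052
endloop
endfacet
facet normal -0.093 -0.661 -0.745
outer loop
vertex 0.33 2.67 -0.577
vertex 0.615 3.098 -0.992
vertex 0.985 2.667 -0.656
endloop
endfacet
facet normal 0.105 -0.446 0.889
outer loop
vertex 0.33 2.67 -0.577
vertex 0.985 2.667 -0.656
vertex 0.745 4.022 0.052
endloop
endfacet
facet normal -0.094 -0.661 -0.745
outer loop
vertex 0.985 2.667 -0.656
vertex 0.615 3.098 -0.992
vertex 1.27 3.094 -1.071
endloop
endfacet
facet normal 0.866 -0.102 0.489
outer loop
vertex 0.985 2.667 -0.656
vertex 1.27 3.094 -1.071
vertex 0.745 4.022 0.052
endloop
endfacet

endsolid


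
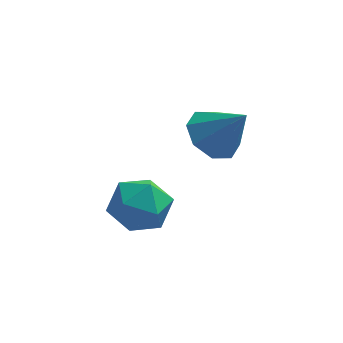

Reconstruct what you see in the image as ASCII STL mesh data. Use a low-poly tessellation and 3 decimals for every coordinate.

solid 
facet normal -0.914 0.393 0.102
outer loop
vertex -2.213 2.213 -4.185
vertex -2.619 1.231 -4.04
vertex -2.28 1.801 -3.197
endloop
endfacet
facet normal -0.414 0.850 0.326
outer loop
vertex -2.213 2.213 -4.185
vertex -2.28 1.801 -3.197
vertex -1.403 2.342 -3.494
endloop
endfacet
facet normal 0.030 0.976 -0.217
outer loop
vertex -2.213 2.213 -4.185
vertex -1.403 2.342 -3.494
vertex -1.2 2.107 -4.521
endloop
endfacet
facet normal -0.196 0.596 -0.779
outer loop
vertex -2.213 2.213 -4.185
vertex -1.2 2.107 -4.521
vertex -1.952 1.42 -4.858
endloop
endfacet
facet normal -0.779 0.236 -0.581
outer loop
vertex -2.213 2.213 -4.185
vertex -1.952 1.42 -4.858
vertex -2.619 1.231 -4.04
endloop
endfacet
facet normal -0.042 0.532 0.846
outer loop
vertex -1.403 2.342 -3.494
vertex -2.28 1.801 -3.197
vertex -1.308 1.44 -2.922
endloop
endfacet
facet normal -0.851 -0.207 0.482
outer loop
vertex -2.28 1.801 -3.197
vertex -2.619 1.231 -4.04
vertex -2.06 0.753 -3.259
endloop
endfacet
facet normal -0.632 -0.461 -0.622
outer loop
vertex -2.619 1.231 -4.04
vertex -1.952 1.42 -4.858
vertex -1.857 0.518 -4.286
endloop
endfacet
facet normal 0.312 0.121 -0.942
outer loop
vertex -1.952 1.42 -4.858
vertex -1.2 2.107 -4.521
vertex -0.98 1.059 -4.583
endloop
endfacet
facet normal 0.677 0.735 -0.034
outer loop
vertex -1.2 2.107 -4.521
vertex -1.403 2.342 -3.494
vertex -0.641 1.629 -3.74
endloop
endfacet
facet normal 0.196 -0.596 0.779
outer loop
vertex -1.047 0.647 -3.595
vertex -1.308 1.44 -2.922
vertex -2.06 0.753 -3.259
endloop
endfacet
facet normal -0.030 -0.976 0.217
outer loop
vertex -1.047 0.647 -3.595
vertex -2.06 0.753 -3.259
vertex -1.857 0.518 -4.286
endloop
endfacet
facet normal 0.414 -0.850 -0.326
outer loop
vertex -1.047 0.647 -3.595
vertex -1.857 0.518 -4.286
vertex -0.98 1.059 -4.583
endloop
endfacet
facet normal 0.914 -0.393 -0.102
outer loop
vertex -1.047 0.647 -3.595
vertex -0.98 1.059 -4.583
vertex -0.641 1.629 -3.74
endloop
endfacet
facet normal 0.779 -0.236 0.581
outer loop
vertex -1.047 0.647 -3.595
vertex -0.641 1.629 -3.74
vertex -1.308 1.44 -2.922
endloop
endfacet
facet normal -0.312 -0.121 0.942
outer loop
vertex -2.06 0.753 -3.259
vertex -1.308 1.44 -2.922
vertex -2.28 1.801 -3.197
endloop
endfacet
facet normal -0.677 -0.735 0.034
outer loop
vertex -1.857 0.518 -4.286
vertex -2.06 0.753 -3.259
vertex -2.619 1.231 -4.04
endloop
endfacet
facet normal 0.042 -0.532 -0.846
outer loop
vertex -0.98 1.059 -4.583
vertex -1.857 0.518 -4.286
vertex -1.952 1.42 -4.858
endloop
endfacet
facet normal 0.851 0.207 -0.482
outer loop
vertex -0.641 1.629 -3.74
vertex -0.98 1.059 -4.583
vertex -1.2 2.107 -4.521
endloop
endfacet
facet normal 0.632 0.461 0.622
outer loop
vertex -1.308 1.44 -2.922
vertex -0.641 1.629 -3.74
vertex -1.403 2.342 -3.494
endloop
endfacet
facet normal -0.594 0.229 -0.771
outer loop
vertex 1.246 2.432 -1.744
vertex 0.466 2.247 -1.198
vertex 1.005 3.033 -1.38
endloop
endfacet
facet normal 0.931 0.364 0.016
outer loop
vertex 1.246 2.432 -1.744
vertex 1.005 3.033 -1.38
vertex 1.434 1.873 0.058
endloop
endfacet
facet normal -0.594 0.229 -0.771
outer loop
vertex 1.005 3.033 -1.38
vertex 0.466 2.247 -1.198
vertex 0.448 3.173 -0.909
endloop
endfacet
facet normal 0.541 0.726 0.424
outer loop
vertex 1.005 3.033 -1.38
vertex 0.448 3.173 -0.909
vertex 1.434 1.873 0.058
endloop
endfacet
facet normal -0.594 0.229 -0.771
outer loop
vertex 0.448 3.173 -0.909
vertex 0.466 2.247 -1.198
vertex -0.098 2.771 -0.608
endloop
endfacet
facet normal 0.002 0.598 0.802
outer loop
vertex 0.448 3.173 -0.909
vertex -0.098 2.771 -0.608
vertex 1.434 1.873 0.058
endloop
endfacet
facet normal -0.594 0.229 -0.771
outer loop
vertex -0.098 2.771 -0.608
vertex 0.466 2.247 -1.198
vertex -0.314 2.062 -0.652
endloop
endfacet
facet normal -0.371 0.055 0.927
outer loop
vertex -0.098 2.771 -0.608
vertex -0.314 2.062 -0.652
vertex 1.434 1.873 0.058
endloop
endfacet
facet normal -0.594 0.231 -0.770
outer loop
vertex -0.314 2.062 -0.652
vertex 0.466 2.247 -1.198
vertex -0.074 1.462 -1.017
endloop
endfacet
facet normal -0.359 -0.586 0.727
outer loop
vertex -0.314 2.062 -0.652
vertex -0.074 1.462 -1.017
vertex 1.434 1.873 0.058
endloop
endfacet
facet normal -0.593 0.230 -0.772
outer loop
vertex -0.074 1.462 -1.017
vertex 0.466 2.247 -1.198
vertex 0.483 1.321 -1.487
endloop
endfacet
facet normal 0.030 -0.947 0.320
outer loop
vertex -0.074 1.462 -1.017
vertex 0.483 1.321 -1.487
vertex 1.434 1.873 0.058
endloop
endfacet
facet normal -0.595 0.229 -0.770
outer loop
vertex 0.483 1.321 -1.487
vertex 0.466 2.247 -1.198
vertex 1.029 1.723 -1.789
endloop
endfacet
facet normal 0.571 -0.819 -0.059
outer loop
vertex 0.483 1.321 -1.487
vertex 1.029 1.723 -1.789
vertex 1.434 1.873 0.058
endloop
endfacet
facet normal -0.594 0.231 -0.771
outer loop
vertex 1.029 1.723 -1.789
vertex 0.466 2.247 -1.198
vertex 1.246 2.432 -1.744
endloop
endfacet
facet normal 0.943 -0.277 -0.184
outer loop
vertex 1.029 1.723 -1.789
vertex 1.246 2.432 -1.744
vertex 1.434 1.873 0.058
endloop
endfacet

endsolid


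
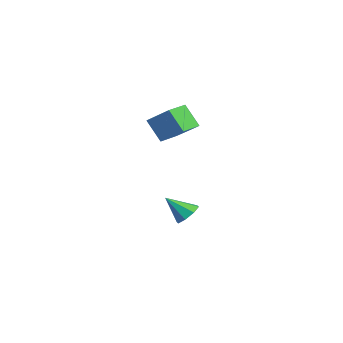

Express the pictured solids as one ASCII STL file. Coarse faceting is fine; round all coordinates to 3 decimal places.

solid 
facet normal 0.260 0.668 -0.697
outer loop
vertex 0.462 1.937 -4.731
vertex 0.087 2.585 -4.25
vertex 0.899 2.223 -4.294
endloop
endfacet
facet normal 0.543 -0.840 0.007
outer loop
vertex 0.462 1.937 -4.731
vertex 0.899 2.223 -4.294
vertex -0.367 1.415 -3.03
endloop
endfacet
facet normal 0.260 0.668 -0.697
outer loop
vertex 0.899 2.223 -4.294
vertex 0.087 2.585 -4.25
vertex 0.861 2.721 -3.831
endloop
endfacet
facet normal 0.762 -0.409 0.502
outer loop
vertex 0.899 2.223 -4.294
vertex 0.861 2.721 -3.831
vertex -0.367 1.415 -3.03
endloop
endfacet
facet normal 0.260 0.669 -0.697
outer loop
vertex 0.861 2.721 -3.831
vertex 0.087 2.585 -4.25
vertex 0.369 3.139 -3.613
endloop
endfacet
facet normal 0.470 0.096 0.877
outer loop
vertex 0.861 2.721 -3.831
vertex 0.369 3.139 -3.613
vertex -0.367 1.415 -3.03
endloop
endfacet
facet normal 0.260 0.669 -0.697
outer loop
vertex 0.369 3.139 -3.613
vertex 0.087 2.585 -4.25
vertex -0.288 3.233 -3.768
endloop
endfacet
facet normal -0.161 0.377 0.912
outer loop
vertex 0.369 3.139 -3.613
vertex -0.288 3.233 -3.768
vertex -0.367 1.415 -3.03
endloop
endfacet
facet normal 0.259 0.669 -0.697
outer loop
vertex -0.288 3.233 -3.768
vertex 0.087 2.585 -4.25
vertex -0.725 2.947 -4.205
endloop
endfacet
facet normal -0.764 0.271 0.586
outer loop
vertex -0.288 3.233 -3.768
vertex -0.725 2.947 -4.205
vertex -0.367 1.415 -3.03
endloop
endfacet
facet normal 0.260 0.669 -0.696
outer loop
vertex -0.725 2.947 -4.205
vertex 0.087 2.585 -4.25
vertex -0.686 2.449 -4.669
endloop
endfacet
facet normal -0.983 -0.161 0.090
outer loop
vertex -0.725 2.947 -4.205
vertex -0.686 2.449 -4.669
vertex -0.367 1.415 -3.03
endloop
endfacet
facet normal 0.260 0.669 -0.697
outer loop
vertex -0.686 2.449 -4.669
vertex 0.087 2.585 -4.25
vertex -0.195 2.031 -4.887
endloop
endfacet
facet normal -0.692 -0.664 -0.284
outer loop
vertex -0.686 2.449 -4.669
vertex -0.195 2.031 -4.887
vertex -0.367 1.415 -3.03
endloop
endfacet
facet normal 0.261 0.668 -0.697
outer loop
vertex -0.195 2.031 -4.887
vertex 0.087 2.585 -4.25
vertex 0.462 1.937 -4.731
endloop
endfacet
facet normal -0.060 -0.946 -0.319
outer loop
vertex -0.195 2.031 -4.887
vertex 0.462 1.937 -4.731
vertex -0.367 1.415 -3.03
endloop
endfacet
facet normal -0.579 0.813 0.051
outer loop
vertex 0.696 2.259 4.265
vertex 1.419 2.86 2.884
vertex -0.658 1.363 3.166
endloop
endfacet
facet normal -0.433 -0.360 0.827
outer loop
vertex 0.141 0.24 3.096
vertex 0.696 2.259 4.265
vertex -0.658 1.363 3.166
endloop
endfacet
facet normal -0.579 0.813 0.051
outer loop
vertex -0.658 1.363 3.166
vertex 1.419 2.86 2.884
vertex 0.065 1.964 1.786
endloop
endfacet
facet normal -0.691 -0.457 -0.561
outer loop
vertex 0.065 1.964 1.786
vertex 0.141 0.24 3.096
vertex -0.658 1.363 3.166
endloop
endfacet
facet normal 0.691 0.457 0.560
outer loop
vertex 0.696 2.259 4.265
vertex 2.218 1.737 2.814
vertex 1.419 2.86 2.884
endloop
endfacet
facet normal -0.432 -0.360 0.827
outer loop
vertex 1.495 1.136 4.194
vertex 0.696 2.259 4.265
vertex 0.141 0.24 3.096
endloop
endfacet
facet normal 0.691 0.456 0.561
outer loop
vertex 1.495 1.136 4.194
vertex 2.218 1.737 2.814
vertex 0.696 2.259 4.265
endloop
endfacet
facet normal 0.433 0.359 -0.827
outer loop
vertex 1.419 2.86 2.884
vertex 2.218 1.737 2.814
vertex 0.065 1.964 1.786
endloop
endfacet
facet normal -0.691 -0.456 -0.560
outer loop
vertex 0.864 0.841 1.715
vertex 0.141 0.24 3.096
vertex 0.065 1.964 1.786
endloop
endfacet
facet normal 0.433 0.360 -0.827
outer loop
vertex 0.065 1.964 1.786
vertex 2.218 1.737 2.814
vertex 0.864 0.841 1.715
endloop
endfacet
facet normal 0.579 -0.813 -0.051
outer loop
vertex 0.864 0.841 1.715
vertex 1.495 1.136 4.194
vertex 0.141 0.24 3.096
endloop
endfacet
facet normal 0.579 -0.813 -0.051
outer loop
vertex 2.218 1.737 2.814
vertex 1.495 1.136 4.194
vertex 0.864 0.841 1.715
endloop
endfacet

endsolid


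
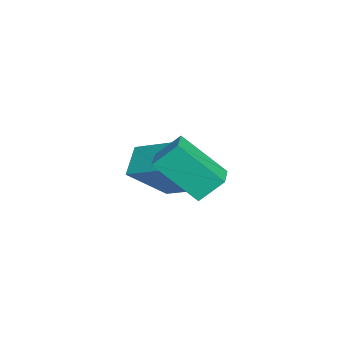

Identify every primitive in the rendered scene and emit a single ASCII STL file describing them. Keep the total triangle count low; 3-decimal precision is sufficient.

solid 
facet normal -0.809 0.144 0.570
outer loop
vertex -2.249 -3.522 2.308
vertex -1.619 -2.499 2.945
vertex -2.798 -2.544 1.282
endloop
endfacet
facet normal -0.463 -0.752 -0.469
outer loop
vertex -2.021 -2.681 0.735
vertex -2.249 -3.522 2.308
vertex -2.798 -2.544 1.282
endloop
endfacet
facet normal -0.809 0.144 0.570
outer loop
vertex -2.798 -2.544 1.282
vertex -1.619 -2.499 2.945
vertex -2.168 -1.521 1.919
endloop
endfacet
facet normal -0.362 0.643 -0.675
outer loop
vertex -2.168 -1.521 1.919
vertex -2.021 -2.681 0.735
vertex -2.798 -2.544 1.282
endloop
endfacet
facet normal 0.362 -0.643 0.675
outer loop
vertex -2.249 -3.522 2.308
vertex -0.842 -2.636 2.398
vertex -1.619 -2.499 2.945
endloop
endfacet
facet normal -0.463 -0.752 -0.469
outer loop
vertex -1.472 -3.659 1.761
vertex -2.249 -3.522 2.308
vertex -2.021 -2.681 0.735
endloop
endfacet
facet normal 0.362 -0.643 0.675
outer loop
vertex -1.472 -3.659 1.761
vertex -0.842 -2.636 2.398
vertex -2.249 -3.522 2.308
endloop
endfacet
facet normal 0.463 0.752 0.469
outer loop
vertex -1.619 -2.499 2.945
vertex -0.842 -2.636 2.398
vertex -2.168 -1.521 1.919
endloop
endfacet
facet normal -0.362 0.643 -0.675
outer loop
vertex -1.391 -1.658 1.372
vertex -2.021 -2.681 0.735
vertex -2.168 -1.521 1.919
endloop
endfacet
facet normal 0.463 0.752 0.469
outer loop
vertex -2.168 -1.521 1.919
vertex -0.842 -2.636 2.398
vertex -1.391 -1.658 1.372
endloop
endfacet
facet normal 0.809 -0.144 -0.570
outer loop
vertex -1.391 -1.658 1.372
vertex -1.472 -3.659 1.761
vertex -2.021 -2.681 0.735
endloop
endfacet
facet normal 0.809 -0.144 -0.570
outer loop
vertex -0.842 -2.636 2.398
vertex -1.472 -3.659 1.761
vertex -1.391 -1.658 1.372
endloop
endfacet
facet normal -0.983 -0.005 -0.186
outer loop
vertex 0.361 -2.688 3.737
vertex 0.238 -2.076 4.372
vertex 0.556 -1.548 2.676
endloop
endfacet
facet normal 0.138 -0.687 -0.713
outer loop
vertex 1.362 -1.544 2.828
vertex 0.361 -2.688 3.737
vertex 0.556 -1.548 2.676
endloop
endfacet
facet normal -0.983 -0.005 -0.186
outer loop
vertex 0.556 -1.548 2.676
vertex 0.238 -2.076 4.372
vertex 0.433 -0.936 3.31
endloop
endfacet
facet normal 0.124 0.726 -0.677
outer loop
vertex 0.433 -0.936 3.31
vertex 1.362 -1.544 2.828
vertex 0.556 -1.548 2.676
endloop
endfacet
facet normal -0.124 -0.726 0.676
outer loop
vertex 0.361 -2.688 3.737
vertex 1.044 -2.072 4.524
vertex 0.238 -2.076 4.372
endloop
endfacet
facet normal 0.139 -0.688 -0.713
outer loop
vertex 1.167 -2.684 3.89
vertex 0.361 -2.688 3.737
vertex 1.362 -1.544 2.828
endloop
endfacet
facet normal -0.125 -0.726 0.676
outer loop
vertex 1.167 -2.684 3.89
vertex 1.044 -2.072 4.524
vertex 0.361 -2.688 3.737
endloop
endfacet
facet normal -0.138 0.688 0.713
outer loop
vertex 0.238 -2.076 4.372
vertex 1.044 -2.072 4.524
vertex 0.433 -0.936 3.31
endloop
endfacet
facet normal 0.125 0.726 -0.676
outer loop
vertex 1.239 -0.932 3.463
vertex 1.362 -1.544 2.828
vertex 0.433 -0.936 3.31
endloop
endfacet
facet normal -0.139 0.687 0.713
outer loop
vertex 0.433 -0.936 3.31
vertex 1.044 -2.072 4.524
vertex 1.239 -0.932 3.463
endloop
endfacet
facet normal 0.983 0.005 0.186
outer loop
vertex 1.239 -0.932 3.463
vertex 1.167 -2.684 3.89
vertex 1.362 -1.544 2.828
endloop
endfacet
facet normal 0.983 0.005 0.186
outer loop
vertex 1.044 -2.072 4.524
vertex 1.167 -2.684 3.89
vertex 1.239 -0.932 3.463
endloop
endfacet

endsolid


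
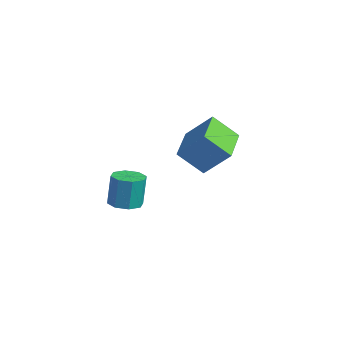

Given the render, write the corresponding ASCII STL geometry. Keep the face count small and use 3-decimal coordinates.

solid 
facet normal -0.760 0.643 0.090
outer loop
vertex 1.201 -0.49 2.277
vertex 1.974 0.266 3.401
vertex 1.797 0.351 1.301
endloop
endfacet
facet normal -0.495 -0.485 -0.721
outer loop
vertex 3.166 -0.806 1.139
vertex 1.201 -0.49 2.277
vertex 1.797 0.351 1.301
endloop
endfacet
facet normal -0.761 0.643 0.090
outer loop
vertex 1.797 0.351 1.301
vertex 1.974 0.266 3.401
vertex 2.57 1.108 2.425
endloop
endfacet
facet normal 0.419 0.593 -0.688
outer loop
vertex 2.57 1.108 2.425
vertex 3.166 -0.806 1.139
vertex 1.797 0.351 1.301
endloop
endfacet
facet normal -0.420 -0.593 0.687
outer loop
vertex 1.201 -0.49 2.277
vertex 3.343 -0.891 3.239
vertex 1.974 0.266 3.401
endloop
endfacet
facet normal -0.495 -0.485 -0.721
outer loop
vertex 2.57 -1.648 2.115
vertex 1.201 -0.49 2.277
vertex 3.166 -0.806 1.139
endloop
endfacet
facet normal -0.420 -0.592 0.688
outer loop
vertex 2.57 -1.648 2.115
vertex 3.343 -0.891 3.239
vertex 1.201 -0.49 2.277
endloop
endfacet
facet normal 0.495 0.485 0.721
outer loop
vertex 1.974 0.266 3.401
vertex 3.343 -0.891 3.239
vertex 2.57 1.108 2.425
endloop
endfacet
facet normal 0.420 0.593 -0.687
outer loop
vertex 3.939 -0.05 2.263
vertex 3.166 -0.806 1.139
vertex 2.57 1.108 2.425
endloop
endfacet
facet normal 0.496 0.485 0.721
outer loop
vertex 2.57 1.108 2.425
vertex 3.343 -0.891 3.239
vertex 3.939 -0.05 2.263
endloop
endfacet
facet normal 0.760 -0.643 -0.090
outer loop
vertex 3.939 -0.05 2.263
vertex 2.57 -1.648 2.115
vertex 3.166 -0.806 1.139
endloop
endfacet
facet normal 0.760 -0.643 -0.090
outer loop
vertex 3.343 -0.891 3.239
vertex 2.57 -1.648 2.115
vertex 3.939 -0.05 2.263
endloop
endfacet
facet normal 0.064 -0.148 -0.987
outer loop
vertex -1.203 -1.234 -2.946
vertex -1.862 -1.592 -2.935
vertex -1.647 -0.879 -3.028
endloop
endfacet
facet normal 0.631 0.772 -0.075
outer loop
vertex -1.203 -1.234 -2.946
vertex -1.647 -0.879 -3.028
vertex -1.299 -1.011 -1.456
endloop
endfacet
facet normal 0.632 0.771 -0.075
outer loop
vertex -1.299 -1.011 -1.456
vertex -1.647 -0.879 -3.028
vertex -1.742 -0.656 -1.538
endloop
endfacet
facet normal -0.064 0.148 0.987
outer loop
vertex -1.299 -1.011 -1.456
vertex -1.742 -0.656 -1.538
vertex -1.958 -1.368 -1.445
endloop
endfacet
facet normal 0.063 -0.148 -0.987
outer loop
vertex -1.647 -0.879 -3.028
vertex -1.862 -1.592 -2.935
vertex -2.217 -0.942 -3.055
endloop
endfacet
facet normal -0.101 0.983 -0.154
outer loop
vertex -1.647 -0.879 -3.028
vertex -2.217 -0.942 -3.055
vertex -1.742 -0.656 -1.538
endloop
endfacet
facet normal -0.100 0.983 -0.154
outer loop
vertex -1.742 -0.656 -1.538
vertex -2.217 -0.942 -3.055
vertex -2.312 -0.718 -1.565
endloop
endfacet
facet normal -0.063 0.148 0.987
outer loop
vertex -1.742 -0.656 -1.538
vertex -2.312 -0.718 -1.565
vertex -1.958 -1.368 -1.445
endloop
endfacet
facet normal 0.063 -0.148 -0.987
outer loop
vertex -2.217 -0.942 -3.055
vertex -1.862 -1.592 -2.935
vertex -2.579 -1.385 -3.012
endloop
endfacet
facet normal -0.773 0.618 -0.142
outer loop
vertex -2.217 -0.942 -3.055
vertex -2.579 -1.385 -3.012
vertex -2.312 -0.718 -1.565
endloop
endfacet
facet normal -0.773 0.618 -0.142
outer loop
vertex -2.312 -0.718 -1.565
vertex -2.579 -1.385 -3.012
vertex -2.675 -1.162 -1.522
endloop
endfacet
facet normal -0.064 0.148 0.987
outer loop
vertex -2.312 -0.718 -1.565
vertex -2.675 -1.162 -1.522
vertex -1.958 -1.368 -1.445
endloop
endfacet
facet normal 0.063 -0.147 -0.987
outer loop
vertex -2.579 -1.385 -3.012
vertex -1.862 -1.592 -2.935
vertex -2.521 -1.949 -2.924
endloop
endfacet
facet normal -0.993 -0.110 -0.048
outer loop
vertex -2.579 -1.385 -3.012
vertex -2.521 -1.949 -2.924
vertex -2.675 -1.162 -1.522
endloop
endfacet
facet normal -0.993 -0.110 -0.048
outer loop
vertex -2.675 -1.162 -1.522
vertex -2.521 -1.949 -2.924
vertex -2.617 -1.726 -1.434
endloop
endfacet
facet normal -0.064 0.147 0.987
outer loop
vertex -2.675 -1.162 -1.522
vertex -2.617 -1.726 -1.434
vertex -1.958 -1.368 -1.445
endloop
endfacet
facet normal 0.064 -0.148 -0.987
outer loop
vertex -2.521 -1.949 -2.924
vertex -1.862 -1.592 -2.935
vertex -2.078 -2.304 -2.842
endloop
endfacet
facet normal -0.632 -0.771 0.075
outer loop
vertex -2.521 -1.949 -2.924
vertex -2.078 -2.304 -2.842
vertex -2.617 -1.726 -1.434
endloop
endfacet
facet normal -0.631 -0.772 0.075
outer loop
vertex -2.617 -1.726 -1.434
vertex -2.078 -2.304 -2.842
vertex -2.173 -2.081 -1.352
endloop
endfacet
facet normal -0.064 0.148 0.987
outer loop
vertex -2.617 -1.726 -1.434
vertex -2.173 -2.081 -1.352
vertex -1.958 -1.368 -1.445
endloop
endfacet
facet normal 0.063 -0.148 -0.987
outer loop
vertex -2.078 -2.304 -2.842
vertex -1.862 -1.592 -2.935
vertex -1.508 -2.242 -2.815
endloop
endfacet
facet normal 0.100 -0.983 0.153
outer loop
vertex -2.078 -2.304 -2.842
vertex -1.508 -2.242 -2.815
vertex -2.173 -2.081 -1.352
endloop
endfacet
facet normal 0.101 -0.983 0.154
outer loop
vertex -2.173 -2.081 -1.352
vertex -1.508 -2.242 -2.815
vertex -1.603 -2.018 -1.325
endloop
endfacet
facet normal -0.063 0.148 0.987
outer loop
vertex -2.173 -2.081 -1.352
vertex -1.603 -2.018 -1.325
vertex -1.958 -1.368 -1.445
endloop
endfacet
facet normal 0.064 -0.148 -0.987
outer loop
vertex -1.508 -2.242 -2.815
vertex -1.862 -1.592 -2.935
vertex -1.145 -1.798 -2.858
endloop
endfacet
facet normal 0.773 -0.618 0.142
outer loop
vertex -1.508 -2.242 -2.815
vertex -1.145 -1.798 -2.858
vertex -1.603 -2.018 -1.325
endloop
endfacet
facet normal 0.773 -0.618 0.142
outer loop
vertex -1.603 -2.018 -1.325
vertex -1.145 -1.798 -2.858
vertex -1.241 -1.575 -1.368
endloop
endfacet
facet normal -0.063 0.148 0.987
outer loop
vertex -1.603 -2.018 -1.325
vertex -1.241 -1.575 -1.368
vertex -1.958 -1.368 -1.445
endloop
endfacet
facet normal 0.064 -0.147 -0.987
outer loop
vertex -1.145 -1.798 -2.858
vertex -1.862 -1.592 -2.935
vertex -1.203 -1.234 -2.946
endloop
endfacet
facet normal 0.993 0.110 0.048
outer loop
vertex -1.145 -1.798 -2.858
vertex -1.203 -1.234 -2.946
vertex -1.241 -1.575 -1.368
endloop
endfacet
facet normal 0.993 0.110 0.048
outer loop
vertex -1.241 -1.575 -1.368
vertex -1.203 -1.234 -2.946
vertex -1.299 -1.011 -1.456
endloop
endfacet
facet normal -0.063 0.147 0.987
outer loop
vertex -1.241 -1.575 -1.368
vertex -1.299 -1.011 -1.456
vertex -1.958 -1.368 -1.445
endloop
endfacet

endsolid


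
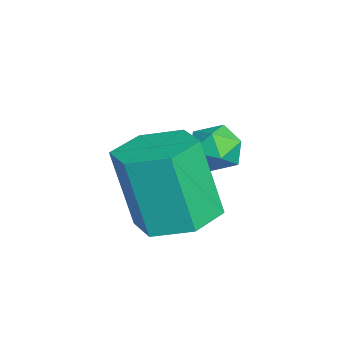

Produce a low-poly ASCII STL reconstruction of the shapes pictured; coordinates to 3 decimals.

solid 
facet normal 0.133 0.247 -0.960
outer loop
vertex 2.292 3.571 -3.744
vertex 1.383 3.194 -3.967
vertex 1.476 4.165 -3.704
endloop
endfacet
facet normal 0.574 0.770 0.278
outer loop
vertex 2.292 3.571 -3.744
vertex 1.476 4.165 -3.704
vertex 2.007 3.043 -1.69
endloop
endfacet
facet normal 0.574 0.770 0.278
outer loop
vertex 2.007 3.043 -1.69
vertex 1.476 4.165 -3.704
vertex 1.191 3.637 -1.65
endloop
endfacet
facet normal -0.133 -0.247 0.960
outer loop
vertex 2.007 3.043 -1.69
vertex 1.191 3.637 -1.65
vertex 1.097 2.666 -1.913
endloop
endfacet
facet normal 0.134 0.247 -0.960
outer loop
vertex 1.476 4.165 -3.704
vertex 1.383 3.194 -3.967
vertex 0.566 3.788 -3.928
endloop
endfacet
facet normal -0.413 0.894 0.173
outer loop
vertex 1.476 4.165 -3.704
vertex 0.566 3.788 -3.928
vertex 1.191 3.637 -1.65
endloop
endfacet
facet normal -0.414 0.894 0.173
outer loop
vertex 1.191 3.637 -1.65
vertex 0.566 3.788 -3.928
vertex 0.281 3.259 -1.874
endloop
endfacet
facet normal -0.134 -0.247 0.960
outer loop
vertex 1.191 3.637 -1.65
vertex 0.281 3.259 -1.874
vertex 1.097 2.666 -1.913
endloop
endfacet
facet normal 0.133 0.246 -0.960
outer loop
vertex 0.566 3.788 -3.928
vertex 1.383 3.194 -3.967
vertex 0.473 2.817 -4.19
endloop
endfacet
facet normal -0.987 0.123 -0.105
outer loop
vertex 0.566 3.788 -3.928
vertex 0.473 2.817 -4.19
vertex 0.281 3.259 -1.874
endloop
endfacet
facet normal -0.987 0.123 -0.105
outer loop
vertex 0.281 3.259 -1.874
vertex 0.473 2.817 -4.19
vertex 0.188 2.289 -2.136
endloop
endfacet
facet normal -0.133 -0.247 0.960
outer loop
vertex 0.281 3.259 -1.874
vertex 0.188 2.289 -2.136
vertex 1.097 2.666 -1.913
endloop
endfacet
facet normal 0.133 0.247 -0.960
outer loop
vertex 0.473 2.817 -4.19
vertex 1.383 3.194 -3.967
vertex 1.289 2.223 -4.23
endloop
endfacet
facet normal -0.574 -0.770 -0.278
outer loop
vertex 0.473 2.817 -4.19
vertex 1.289 2.223 -4.23
vertex 0.188 2.289 -2.136
endloop
endfacet
facet normal -0.574 -0.770 -0.278
outer loop
vertex 0.188 2.289 -2.136
vertex 1.289 2.223 -4.23
vertex 1.004 1.695 -2.176
endloop
endfacet
facet normal -0.133 -0.247 0.960
outer loop
vertex 0.188 2.289 -2.136
vertex 1.004 1.695 -2.176
vertex 1.097 2.666 -1.913
endloop
endfacet
facet normal 0.134 0.247 -0.960
outer loop
vertex 1.289 2.223 -4.23
vertex 1.383 3.194 -3.967
vertex 2.199 2.601 -4.006
endloop
endfacet
facet normal 0.414 -0.894 -0.172
outer loop
vertex 1.289 2.223 -4.23
vertex 2.199 2.601 -4.006
vertex 1.004 1.695 -2.176
endloop
endfacet
facet normal 0.413 -0.894 -0.173
outer loop
vertex 1.004 1.695 -2.176
vertex 2.199 2.601 -4.006
vertex 1.914 2.072 -1.952
endloop
endfacet
facet normal -0.134 -0.247 0.960
outer loop
vertex 1.004 1.695 -2.176
vertex 1.914 2.072 -1.952
vertex 1.097 2.666 -1.913
endloop
endfacet
facet normal 0.133 0.247 -0.960
outer loop
vertex 2.199 2.601 -4.006
vertex 1.383 3.194 -3.967
vertex 2.292 3.571 -3.744
endloop
endfacet
facet normal 0.987 -0.123 0.105
outer loop
vertex 2.199 2.601 -4.006
vertex 2.292 3.571 -3.744
vertex 1.914 2.072 -1.952
endloop
endfacet
facet normal 0.987 -0.123 0.105
outer loop
vertex 1.914 2.072 -1.952
vertex 2.292 3.571 -3.744
vertex 2.007 3.043 -1.69
endloop
endfacet
facet normal -0.133 -0.246 0.960
outer loop
vertex 1.914 2.072 -1.952
vertex 2.007 3.043 -1.69
vertex 1.097 2.666 -1.913
endloop
endfacet
facet normal 0.012 0.997 -0.079
outer loop
vertex -0.418 4.45 -3.416
vertex -1.081 4.479 -3.151
vertex -0.519 4.507 -2.71
endloop
endfacet
facet normal 0.670 0.742 0.036
outer loop
vertex -0.418 4.45 -3.416
vertex -0.519 4.507 -2.71
vertex -0.017 4.066 -2.965
endloop
endfacet
facet normal 0.824 0.285 -0.490
outer loop
vertex -0.418 4.45 -3.416
vertex -0.017 4.066 -2.965
vertex -0.269 3.766 -3.563
endloop
endfacet
facet normal 0.263 0.257 -0.930
outer loop
vertex -0.418 4.45 -3.416
vertex -0.269 3.766 -3.563
vertex -0.927 4.022 -3.678
endloop
endfacet
facet normal -0.239 0.698 -0.675
outer loop
vertex -0.418 4.45 -3.416
vertex -0.927 4.022 -3.678
vertex -1.081 4.479 -3.151
endloop
endfacet
facet normal 0.660 0.376 0.650
outer loop
vertex -0.017 4.066 -2.965
vertex -0.519 4.507 -2.71
vertex -0.433 3.858 -2.422
endloop
endfacet
facet normal -0.403 0.790 0.463
outer loop
vertex -0.519 4.507 -2.71
vertex -1.081 4.479 -3.151
vertex -1.091 4.114 -2.537
endloop
endfacet
facet normal -0.809 0.307 -0.502
outer loop
vertex -1.081 4.479 -3.151
vertex -0.927 4.022 -3.678
vertex -1.343 3.814 -3.135
endloop
endfacet
facet normal 0.002 -0.405 -0.914
outer loop
vertex -0.927 4.022 -3.678
vertex -0.269 3.766 -3.563
vertex -0.841 3.373 -3.39
endloop
endfacet
facet normal 0.910 -0.363 -0.201
outer loop
vertex -0.269 3.766 -3.563
vertex -0.017 4.066 -2.965
vertex -0.279 3.401 -2.949
endloop
endfacet
facet normal -0.263 -0.257 0.930
outer loop
vertex -0.942 3.43 -2.684
vertex -0.433 3.858 -2.422
vertex -1.091 4.114 -2.537
endloop
endfacet
facet normal -0.824 -0.285 0.490
outer loop
vertex -0.942 3.43 -2.684
vertex -1.091 4.114 -2.537
vertex -1.343 3.814 -3.135
endloop
endfacet
facet normal -0.670 -0.742 -0.036
outer loop
vertex -0.942 3.43 -2.684
vertex -1.343 3.814 -3.135
vertex -0.841 3.373 -3.39
endloop
endfacet
facet normal -0.012 -0.997 0.079
outer loop
vertex -0.942 3.43 -2.684
vertex -0.841 3.373 -3.39
vertex -0.279 3.401 -2.949
endloop
endfacet
facet normal 0.239 -0.698 0.675
outer loop
vertex -0.942 3.43 -2.684
vertex -0.279 3.401 -2.949
vertex -0.433 3.858 -2.422
endloop
endfacet
facet normal -0.002 0.405 0.914
outer loop
vertex -1.091 4.114 -2.537
vertex -0.433 3.858 -2.422
vertex -0.519 4.507 -2.71
endloop
endfacet
facet normal -0.910 0.363 0.201
outer loop
vertex -1.343 3.814 -3.135
vertex -1.091 4.114 -2.537
vertex -1.081 4.479 -3.151
endloop
endfacet
facet normal -0.660 -0.376 -0.650
outer loop
vertex -0.841 3.373 -3.39
vertex -1.343 3.814 -3.135
vertex -0.927 4.022 -3.678
endloop
endfacet
facet normal 0.403 -0.790 -0.463
outer loop
vertex -0.279 3.401 -2.949
vertex -0.841 3.373 -3.39
vertex -0.269 3.766 -3.563
endloop
endfacet
facet normal 0.809 -0.307 0.502
outer loop
vertex -0.433 3.858 -2.422
vertex -0.279 3.401 -2.949
vertex -0.017 4.066 -2.965
endloop
endfacet

endsolid


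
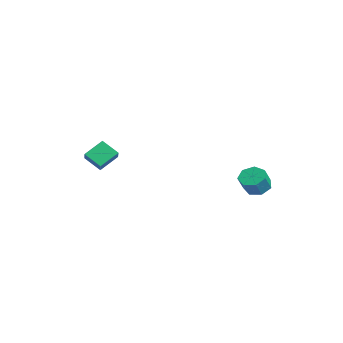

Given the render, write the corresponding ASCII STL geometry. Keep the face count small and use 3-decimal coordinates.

solid 
facet normal -0.456 0.414 -0.788
outer loop
vertex 4.043 3.312 1.694
vertex 3.581 2.827 1.706
vertex 3.574 3.418 2.021
endloop
endfacet
facet normal 0.376 0.892 0.250
outer loop
vertex 4.043 3.312 1.694
vertex 3.574 3.418 2.021
vertex 4.5 2.899 2.481
endloop
endfacet
facet normal 0.376 0.892 0.250
outer loop
vertex 4.5 2.899 2.481
vertex 3.574 3.418 2.021
vertex 4.031 3.005 2.809
endloop
endfacet
facet normal 0.457 -0.413 0.788
outer loop
vertex 4.5 2.899 2.481
vertex 4.031 3.005 2.809
vertex 4.039 2.413 2.494
endloop
endfacet
facet normal -0.458 0.414 -0.787
outer loop
vertex 3.574 3.418 2.021
vertex 3.581 2.827 1.706
vertex 3.111 3.079 2.112
endloop
endfacet
facet normal -0.395 0.699 0.596
outer loop
vertex 3.574 3.418 2.021
vertex 3.111 3.079 2.112
vertex 4.031 3.005 2.809
endloop
endfacet
facet normal -0.396 0.698 0.597
outer loop
vertex 4.031 3.005 2.809
vertex 3.111 3.079 2.112
vertex 3.568 2.665 2.899
endloop
endfacet
facet normal 0.457 -0.413 0.788
outer loop
vertex 4.031 3.005 2.809
vertex 3.568 2.665 2.899
vertex 4.039 2.413 2.494
endloop
endfacet
facet normal -0.458 0.413 -0.787
outer loop
vertex 3.111 3.079 2.112
vertex 3.581 2.827 1.706
vertex 3.002 2.549 1.897
endloop
endfacet
facet normal -0.869 -0.021 0.494
outer loop
vertex 3.111 3.079 2.112
vertex 3.002 2.549 1.897
vertex 3.568 2.665 2.899
endloop
endfacet
facet normal -0.869 -0.021 0.494
outer loop
vertex 3.568 2.665 2.899
vertex 3.002 2.549 1.897
vertex 3.459 2.136 2.684
endloop
endfacet
facet normal 0.456 -0.414 0.788
outer loop
vertex 3.568 2.665 2.899
vertex 3.459 2.136 2.684
vertex 4.039 2.413 2.494
endloop
endfacet
facet normal -0.458 0.413 -0.787
outer loop
vertex 3.002 2.549 1.897
vertex 3.581 2.827 1.706
vertex 3.329 2.229 1.539
endloop
endfacet
facet normal -0.688 -0.725 0.019
outer loop
vertex 3.002 2.549 1.897
vertex 3.329 2.229 1.539
vertex 3.459 2.136 2.684
endloop
endfacet
facet normal -0.689 -0.724 0.019
outer loop
vertex 3.459 2.136 2.684
vertex 3.329 2.229 1.539
vertex 3.786 1.815 2.326
endloop
endfacet
facet normal 0.456 -0.414 0.788
outer loop
vertex 3.459 2.136 2.684
vertex 3.786 1.815 2.326
vertex 4.039 2.413 2.494
endloop
endfacet
facet normal -0.457 0.413 -0.788
outer loop
vertex 3.329 2.229 1.539
vertex 3.581 2.827 1.706
vertex 3.846 2.359 1.307
endloop
endfacet
facet normal 0.011 -0.882 -0.470
outer loop
vertex 3.329 2.229 1.539
vertex 3.846 2.359 1.307
vertex 3.786 1.815 2.326
endloop
endfacet
facet normal 0.011 -0.882 -0.470
outer loop
vertex 3.786 1.815 2.326
vertex 3.846 2.359 1.307
vertex 4.304 1.945 2.094
endloop
endfacet
facet normal 0.457 -0.414 0.787
outer loop
vertex 3.786 1.815 2.326
vertex 4.304 1.945 2.094
vertex 4.039 2.413 2.494
endloop
endfacet
facet normal -0.456 0.414 -0.788
outer loop
vertex 3.846 2.359 1.307
vertex 3.581 2.827 1.706
vertex 4.164 2.841 1.376
endloop
endfacet
facet normal 0.701 -0.376 -0.606
outer loop
vertex 3.846 2.359 1.307
vertex 4.164 2.841 1.376
vertex 4.304 1.945 2.094
endloop
endfacet
facet normal 0.702 -0.375 -0.605
outer loop
vertex 4.304 1.945 2.094
vertex 4.164 2.841 1.376
vertex 4.621 2.427 2.163
endloop
endfacet
facet normal 0.458 -0.414 0.787
outer loop
vertex 4.304 1.945 2.094
vertex 4.621 2.427 2.163
vertex 4.039 2.413 2.494
endloop
endfacet
facet normal -0.456 0.415 -0.788
outer loop
vertex 4.164 2.841 1.376
vertex 3.581 2.827 1.706
vertex 4.043 3.312 1.694
endloop
endfacet
facet normal 0.865 0.414 -0.284
outer loop
vertex 4.164 2.841 1.376
vertex 4.043 3.312 1.694
vertex 4.621 2.427 2.163
endloop
endfacet
facet normal 0.865 0.414 -0.285
outer loop
vertex 4.621 2.427 2.163
vertex 4.043 3.312 1.694
vertex 4.5 2.899 2.481
endloop
endfacet
facet normal 0.458 -0.413 0.787
outer loop
vertex 4.621 2.427 2.163
vertex 4.5 2.899 2.481
vertex 4.039 2.413 2.494
endloop
endfacet
facet normal -0.829 0.156 -0.536
outer loop
vertex -1.577 -4.037 2.241
vertex -1.846 -3.135 2.92
vertex -1.048 -3.403 1.608
endloop
endfacet
facet normal 0.231 -0.777 -0.585
outer loop
vertex -0.194 -3.565 2.16
vertex -1.577 -4.037 2.241
vertex -1.048 -3.403 1.608
endloop
endfacet
facet normal -0.829 0.157 -0.536
outer loop
vertex -1.048 -3.403 1.608
vertex -1.846 -3.135 2.92
vertex -1.317 -2.502 2.287
endloop
endfacet
facet normal 0.509 0.610 -0.608
outer loop
vertex -1.317 -2.502 2.287
vertex -0.194 -3.565 2.16
vertex -1.048 -3.403 1.608
endloop
endfacet
facet normal -0.509 -0.609 0.608
outer loop
vertex -1.577 -4.037 2.241
vertex -0.992 -3.297 3.472
vertex -1.846 -3.135 2.92
endloop
endfacet
facet normal 0.231 -0.778 -0.585
outer loop
vertex -0.723 -4.198 2.793
vertex -1.577 -4.037 2.241
vertex -0.194 -3.565 2.16
endloop
endfacet
facet normal -0.508 -0.610 0.608
outer loop
vertex -0.723 -4.198 2.793
vertex -0.992 -3.297 3.472
vertex -1.577 -4.037 2.241
endloop
endfacet
facet normal -0.231 0.778 0.585
outer loop
vertex -1.846 -3.135 2.92
vertex -0.992 -3.297 3.472
vertex -1.317 -2.502 2.287
endloop
endfacet
facet normal 0.508 0.610 -0.608
outer loop
vertex -0.463 -2.663 2.839
vertex -0.194 -3.565 2.16
vertex -1.317 -2.502 2.287
endloop
endfacet
facet normal -0.232 0.777 0.585
outer loop
vertex -1.317 -2.502 2.287
vertex -0.992 -3.297 3.472
vertex -0.463 -2.663 2.839
endloop
endfacet
facet normal 0.829 -0.157 0.536
outer loop
vertex -0.463 -2.663 2.839
vertex -0.723 -4.198 2.793
vertex -0.194 -3.565 2.16
endloop
endfacet
facet normal 0.829 -0.157 0.536
outer loop
vertex -0.992 -3.297 3.472
vertex -0.723 -4.198 2.793
vertex -0.463 -2.663 2.839
endloop
endfacet

endsolid


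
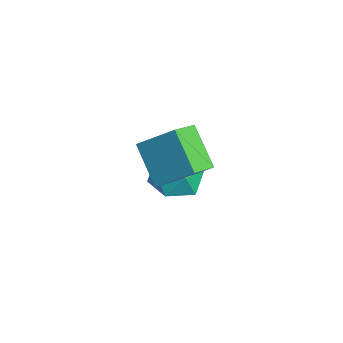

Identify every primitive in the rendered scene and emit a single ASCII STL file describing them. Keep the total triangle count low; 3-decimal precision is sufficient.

solid 
facet normal -0.248 0.735 0.631
outer loop
vertex 0.24 3.814 0.14
vertex 0.748 3.433 0.784
vertex 1.112 4.04 0.22
endloop
endfacet
facet normal -0.247 0.968 -0.044
outer loop
vertex 0.24 3.814 0.14
vertex 1.112 4.04 0.22
vertex 0.751 3.911 -0.599
endloop
endfacet
facet normal -0.709 0.569 -0.416
outer loop
vertex 0.24 3.814 0.14
vertex 0.751 3.911 -0.599
vertex 0.166 3.224 -0.542
endloop
endfacet
facet normal -0.995 0.091 0.029
outer loop
vertex 0.24 3.814 0.14
vertex 0.166 3.224 -0.542
vertex 0.164 2.929 0.313
endloop
endfacet
facet normal -0.712 0.193 0.676
outer loop
vertex 0.24 3.814 0.14
vertex 0.164 2.929 0.313
vertex 0.748 3.433 0.784
endloop
endfacet
facet normal 0.404 0.859 -0.313
outer loop
vertex 0.751 3.911 -0.599
vertex 1.112 4.04 0.22
vertex 1.576 3.591 -0.413
endloop
endfacet
facet normal 0.402 0.482 0.778
outer loop
vertex 1.112 4.04 0.22
vertex 0.748 3.433 0.784
vertex 1.574 3.296 0.442
endloop
endfacet
facet normal -0.345 -0.395 0.851
outer loop
vertex 0.748 3.433 0.784
vertex 0.164 2.929 0.313
vertex 0.989 2.609 0.499
endloop
endfacet
facet normal -0.806 -0.559 -0.195
outer loop
vertex 0.164 2.929 0.313
vertex 0.166 3.224 -0.542
vertex 0.628 2.48 -0.32
endloop
endfacet
facet normal -0.343 0.216 -0.914
outer loop
vertex 0.166 3.224 -0.542
vertex 0.751 3.911 -0.599
vertex 0.992 3.087 -0.884
endloop
endfacet
facet normal 0.995 -0.091 -0.029
outer loop
vertex 1.5 2.706 -0.24
vertex 1.576 3.591 -0.413
vertex 1.574 3.296 0.442
endloop
endfacet
facet normal 0.709 -0.569 0.416
outer loop
vertex 1.5 2.706 -0.24
vertex 1.574 3.296 0.442
vertex 0.989 2.609 0.499
endloop
endfacet
facet normal 0.247 -0.968 0.044
outer loop
vertex 1.5 2.706 -0.24
vertex 0.989 2.609 0.499
vertex 0.628 2.48 -0.32
endloop
endfacet
facet normal 0.248 -0.735 -0.631
outer loop
vertex 1.5 2.706 -0.24
vertex 0.628 2.48 -0.32
vertex 0.992 3.087 -0.884
endloop
endfacet
facet normal 0.712 -0.193 -0.676
outer loop
vertex 1.5 2.706 -0.24
vertex 0.992 3.087 -0.884
vertex 1.576 3.591 -0.413
endloop
endfacet
facet normal 0.806 0.559 0.195
outer loop
vertex 1.574 3.296 0.442
vertex 1.576 3.591 -0.413
vertex 1.112 4.04 0.22
endloop
endfacet
facet normal 0.343 -0.216 0.914
outer loop
vertex 0.989 2.609 0.499
vertex 1.574 3.296 0.442
vertex 0.748 3.433 0.784
endloop
endfacet
facet normal -0.404 -0.859 0.313
outer loop
vertex 0.628 2.48 -0.32
vertex 0.989 2.609 0.499
vertex 0.164 2.929 0.313
endloop
endfacet
facet normal -0.402 -0.482 -0.778
outer loop
vertex 0.992 3.087 -0.884
vertex 0.628 2.48 -0.32
vertex 0.166 3.224 -0.542
endloop
endfacet
facet normal 0.345 0.395 -0.851
outer loop
vertex 1.576 3.591 -0.413
vertex 0.992 3.087 -0.884
vertex 0.751 3.911 -0.599
endloop
endfacet
facet normal -0.457 0.766 -0.452
outer loop
vertex 1.382 2.49 2.4
vertex 1.986 3.386 3.306
vertex 2.504 2.634 1.509
endloop
endfacet
facet normal -0.429 -0.635 -0.642
outer loop
vertex 2.934 1.914 1.934
vertex 1.382 2.49 2.4
vertex 2.504 2.634 1.509
endloop
endfacet
facet normal -0.457 0.766 -0.452
outer loop
vertex 2.504 2.634 1.509
vertex 1.986 3.386 3.306
vertex 3.108 3.53 2.415
endloop
endfacet
facet normal 0.779 0.100 -0.619
outer loop
vertex 3.108 3.53 2.415
vertex 2.934 1.914 1.934
vertex 2.504 2.634 1.509
endloop
endfacet
facet normal -0.779 -0.100 0.619
outer loop
vertex 1.382 2.49 2.4
vertex 2.416 2.666 3.731
vertex 1.986 3.386 3.306
endloop
endfacet
facet normal -0.429 -0.635 -0.642
outer loop
vertex 1.812 1.77 2.825
vertex 1.382 2.49 2.4
vertex 2.934 1.914 1.934
endloop
endfacet
facet normal -0.779 -0.100 0.619
outer loop
vertex 1.812 1.77 2.825
vertex 2.416 2.666 3.731
vertex 1.382 2.49 2.4
endloop
endfacet
facet normal 0.429 0.635 0.642
outer loop
vertex 1.986 3.386 3.306
vertex 2.416 2.666 3.731
vertex 3.108 3.53 2.415
endloop
endfacet
facet normal 0.779 0.100 -0.619
outer loop
vertex 3.538 2.81 2.84
vertex 2.934 1.914 1.934
vertex 3.108 3.53 2.415
endloop
endfacet
facet normal 0.429 0.635 0.642
outer loop
vertex 3.108 3.53 2.415
vertex 2.416 2.666 3.731
vertex 3.538 2.81 2.84
endloop
endfacet
facet normal 0.457 -0.766 0.452
outer loop
vertex 3.538 2.81 2.84
vertex 1.812 1.77 2.825
vertex 2.934 1.914 1.934
endloop
endfacet
facet normal 0.457 -0.766 0.452
outer loop
vertex 2.416 2.666 3.731
vertex 1.812 1.77 2.825
vertex 3.538 2.81 2.84
endloop
endfacet

endsolid
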